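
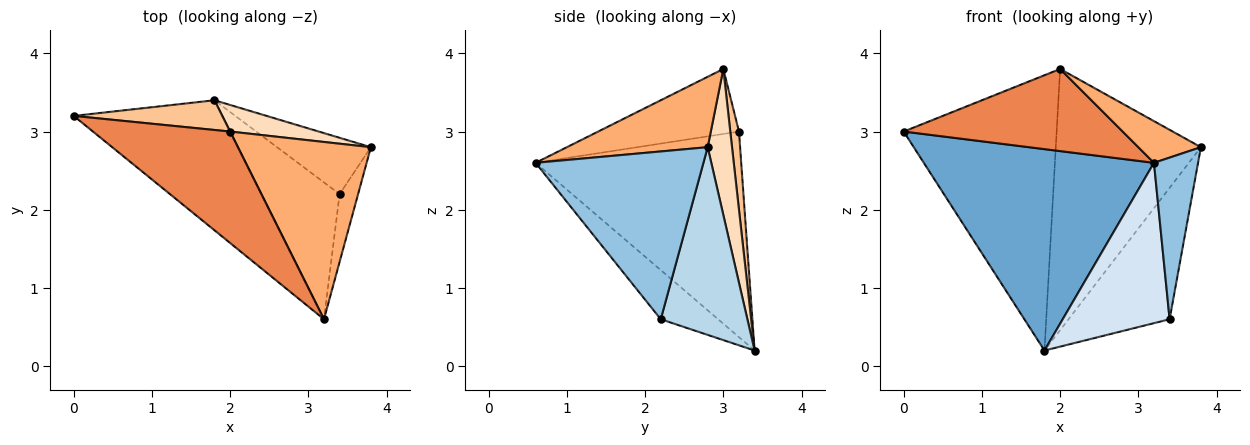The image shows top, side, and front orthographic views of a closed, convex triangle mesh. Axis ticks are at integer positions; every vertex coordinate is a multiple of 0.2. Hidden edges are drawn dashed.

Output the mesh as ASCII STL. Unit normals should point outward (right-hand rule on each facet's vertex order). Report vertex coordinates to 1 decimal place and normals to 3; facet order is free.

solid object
 facet normal -0.600 -0.672 -0.434
  outer loop
   vertex 1.8 3.4 0.2
   vertex 3.2 0.6 2.6
   vertex 0.0 3.2 3.0
  endloop
 endfacet
 facet normal 0.962 -0.253 -0.106
  outer loop
   vertex 3.4 2.2 0.6
   vertex 3.8 2.8 2.8
   vertex 3.2 0.6 2.6
  endloop
 endfacet
 facet normal 0.619 0.722 -0.309
  outer loop
   vertex 3.4 2.2 0.6
   vertex 1.8 3.4 0.2
   vertex 3.8 2.8 2.8
  endloop
 endfacet
 facet normal -0.378 -0.704 -0.601
  outer loop
   vertex 3.4 2.2 0.6
   vertex 3.2 0.6 2.6
   vertex 1.8 3.4 0.2
  endloop
 endfacet
 facet normal -0.356 -0.554 0.752
  outer loop
   vertex 2.0 3.0 3.8
   vertex 0.0 3.2 3.0
   vertex 3.2 0.6 2.6
  endloop
 endfacet
 facet normal 0.458 -0.204 0.865
  outer loop
   vertex 2.0 3.0 3.8
   vertex 3.2 0.6 2.6
   vertex 3.8 2.8 2.8
  endloop
 endfacet
 facet normal 0.056 0.993 0.107
  outer loop
   vertex 2.0 3.0 3.8
   vertex 1.8 3.4 0.2
   vertex 0.0 3.2 3.0
  endloop
 endfacet
 facet normal 0.165 0.981 0.100
  outer loop
   vertex 2.0 3.0 3.8
   vertex 3.8 2.8 2.8
   vertex 1.8 3.4 0.2
  endloop
 endfacet
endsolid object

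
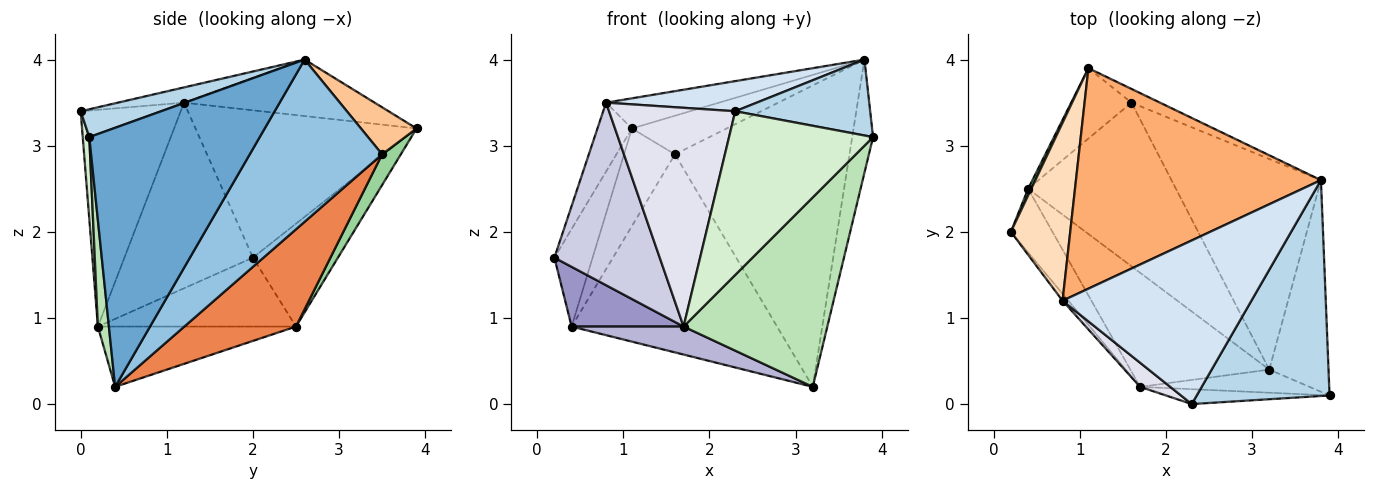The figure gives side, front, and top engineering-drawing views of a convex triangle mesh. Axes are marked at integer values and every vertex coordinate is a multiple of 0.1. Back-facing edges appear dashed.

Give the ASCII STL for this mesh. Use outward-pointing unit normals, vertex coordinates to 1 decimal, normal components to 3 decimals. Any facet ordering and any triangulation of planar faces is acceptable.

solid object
 facet normal 0.968 0.118 -0.221
  outer loop
   vertex 3.2 0.4 0.2
   vertex 3.8 2.6 4.0
   vertex 3.9 0.1 3.1
  endloop
 endfacet
 facet normal 0.528 0.696 -0.486
  outer loop
   vertex 1.6 3.5 2.9
   vertex 3.8 2.6 4.0
   vertex 3.2 0.4 0.2
  endloop
 endfacet
 facet normal 0.194 -0.325 0.925
  outer loop
   vertex 2.3 0.0 3.4
   vertex 3.9 0.1 3.1
   vertex 3.8 2.6 4.0
  endloop
 endfacet
 facet normal -0.079 -0.181 0.980
  outer loop
   vertex 2.3 0.0 3.4
   vertex 3.8 2.6 4.0
   vertex 0.8 1.2 3.5
  endloop
 endfacet
 facet normal 0.386 0.711 -0.587
  outer loop
   vertex 0.4 2.5 0.9
   vertex 1.6 3.5 2.9
   vertex 3.2 0.4 0.2
  endloop
 endfacet
 facet normal -0.223 0.132 0.966
  outer loop
   vertex 1.1 3.9 3.2
   vertex 0.8 1.2 3.5
   vertex 3.8 2.6 4.0
  endloop
 endfacet
 facet normal 0.484 0.825 -0.293
  outer loop
   vertex 1.1 3.9 3.2
   vertex 3.8 2.6 4.0
   vertex 1.6 3.5 2.9
  endloop
 endfacet
 facet normal -0.918 0.143 0.370
  outer loop
   vertex 1.1 3.9 3.2
   vertex 0.2 2.0 1.7
   vertex 0.8 1.2 3.5
  endloop
 endfacet
 facet normal -0.912 0.410 0.028
  outer loop
   vertex 1.1 3.9 3.2
   vertex 0.4 2.5 0.9
   vertex 0.2 2.0 1.7
  endloop
 endfacet
 facet normal 0.286 0.777 -0.560
  outer loop
   vertex 1.1 3.9 3.2
   vertex 1.6 3.5 2.9
   vertex 0.4 2.5 0.9
  endloop
 endfacet
 facet normal 0.076 -0.990 -0.121
  outer loop
   vertex 1.7 0.2 0.9
   vertex 3.2 0.4 0.2
   vertex 3.9 0.1 3.1
  endloop
 endfacet
 facet normal 0.045 -0.995 -0.090
  outer loop
   vertex 1.7 0.2 0.9
   vertex 3.9 0.1 3.1
   vertex 2.3 0.0 3.4
  endloop
 endfacet
 facet normal -0.771 -0.436 -0.465
  outer loop
   vertex 1.7 0.2 0.9
   vertex 0.2 2.0 1.7
   vertex 0.4 2.5 0.9
  endloop
 endfacet
 facet normal -0.388 -0.220 -0.895
  outer loop
   vertex 1.7 0.2 0.9
   vertex 0.4 2.5 0.9
   vertex 3.2 0.4 0.2
  endloop
 endfacet
 facet normal -0.773 -0.634 -0.024
  outer loop
   vertex 1.7 0.2 0.9
   vertex 0.8 1.2 3.5
   vertex 0.2 2.0 1.7
  endloop
 endfacet
 facet normal -0.619 -0.781 0.086
  outer loop
   vertex 1.7 0.2 0.9
   vertex 2.3 0.0 3.4
   vertex 0.8 1.2 3.5
  endloop
 endfacet
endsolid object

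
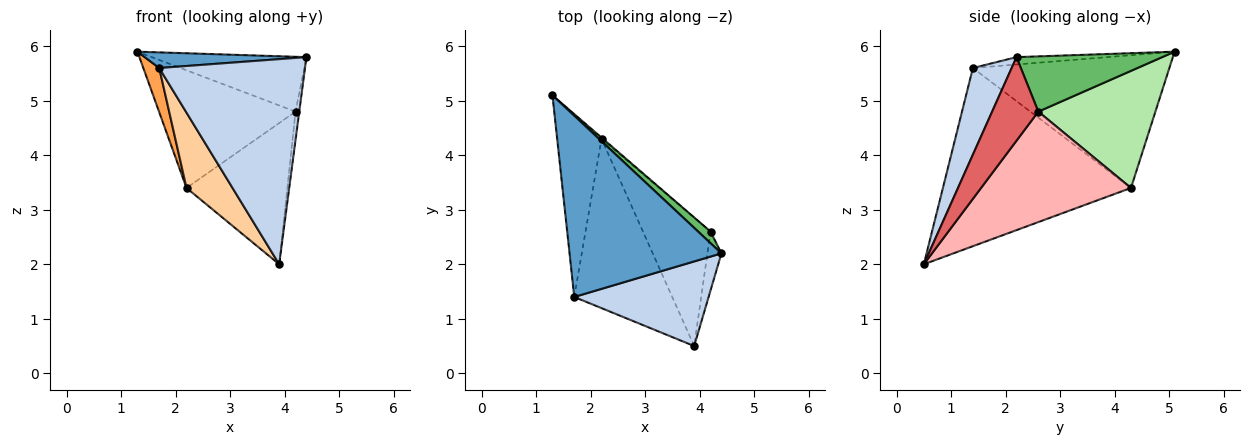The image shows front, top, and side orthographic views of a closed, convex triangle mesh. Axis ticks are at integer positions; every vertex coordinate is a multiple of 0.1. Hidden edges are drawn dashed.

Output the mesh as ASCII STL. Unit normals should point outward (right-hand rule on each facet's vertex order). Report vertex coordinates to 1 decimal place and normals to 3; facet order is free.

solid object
 facet normal -0.048 -0.086 0.995
  outer loop
   vertex 1.7 1.4 5.6
   vertex 4.4 2.2 5.8
   vertex 1.3 5.1 5.9
  endloop
 endfacet
 facet normal 0.239 -0.898 0.370
  outer loop
   vertex 1.7 1.4 5.6
   vertex 3.9 0.5 2.0
   vertex 4.4 2.2 5.8
  endloop
 endfacet
 facet normal -0.946 -0.077 -0.316
  outer loop
   vertex 1.7 1.4 5.6
   vertex 1.3 5.1 5.9
   vertex 2.2 4.3 3.4
  endloop
 endfacet
 facet normal -0.857 -0.210 -0.471
  outer loop
   vertex 1.7 1.4 5.6
   vertex 2.2 4.3 3.4
   vertex 3.9 0.5 2.0
  endloop
 endfacet
 facet normal 0.678 0.719 0.152
  outer loop
   vertex 4.2 2.6 4.8
   vertex 1.3 5.1 5.9
   vertex 4.4 2.2 5.8
  endloop
 endfacet
 facet normal 0.651 0.759 -0.008
  outer loop
   vertex 4.2 2.6 4.8
   vertex 2.2 4.3 3.4
   vertex 1.3 5.1 5.9
  endloop
 endfacet
 facet normal 0.983 0.079 -0.165
  outer loop
   vertex 4.2 2.6 4.8
   vertex 4.4 2.2 5.8
   vertex 3.9 0.5 2.0
  endloop
 endfacet
 facet normal 0.740 0.498 -0.453
  outer loop
   vertex 4.2 2.6 4.8
   vertex 3.9 0.5 2.0
   vertex 2.2 4.3 3.4
  endloop
 endfacet
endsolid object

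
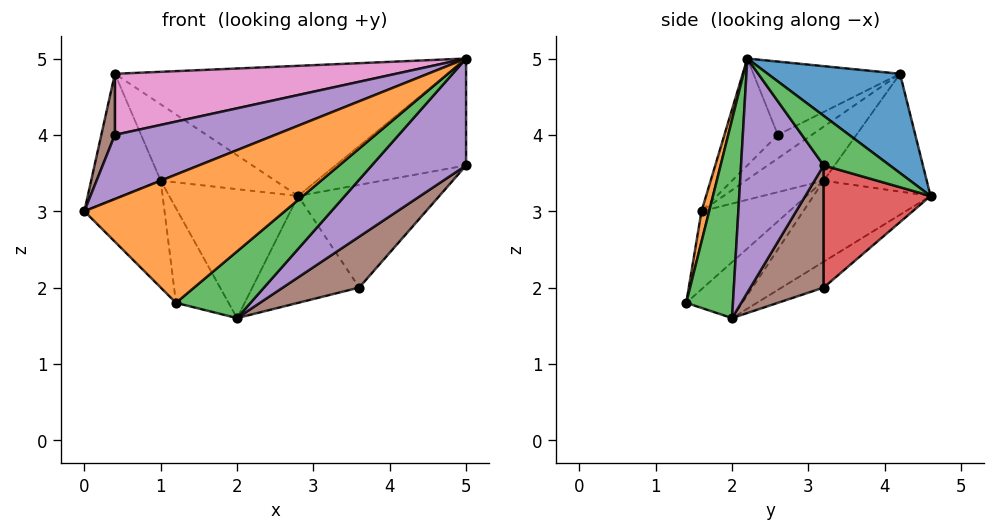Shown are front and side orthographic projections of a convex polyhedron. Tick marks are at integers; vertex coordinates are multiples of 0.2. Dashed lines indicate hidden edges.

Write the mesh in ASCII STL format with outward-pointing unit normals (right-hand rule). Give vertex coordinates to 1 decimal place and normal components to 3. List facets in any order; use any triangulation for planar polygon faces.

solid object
 facet normal 0.291 0.730 0.618
  outer loop
   vertex 0.4 4.2 4.8
   vertex 5.0 2.2 5.0
   vertex 2.8 4.6 3.2
  endloop
 endfacet
 facet normal 0.037 -0.979 0.200
  outer loop
   vertex 1.2 1.4 1.8
   vertex 5.0 2.2 5.0
   vertex 0.0 1.6 3.0
  endloop
 endfacet
 facet normal 0.490 -0.782 -0.386
  outer loop
   vertex 1.2 1.4 1.8
   vertex 2.0 2.0 1.6
   vertex 5.0 2.2 5.0
  endloop
 endfacet
 facet normal -0.220 0.559 -0.799
  outer loop
   vertex 3.6 3.2 2.0
   vertex 2.0 2.0 1.6
   vertex 2.8 4.6 3.2
  endloop
 endfacet
 facet normal -0.215 -0.646 0.732
  outer loop
   vertex 0.4 2.6 4.0
   vertex 0.0 1.6 3.0
   vertex 5.0 2.2 5.0
  endloop
 endfacet
 facet normal -0.745 -0.298 0.596
  outer loop
   vertex 0.4 2.6 4.0
   vertex 0.4 4.2 4.8
   vertex 0.0 1.6 3.0
  endloop
 endfacet
 facet normal -0.227 -0.436 0.871
  outer loop
   vertex 0.4 2.6 4.0
   vertex 5.0 2.2 5.0
   vertex 0.4 4.2 4.8
  endloop
 endfacet
 facet normal -0.584 0.521 -0.622
  outer loop
   vertex 1.0 3.2 3.4
   vertex 0.0 1.6 3.0
   vertex 0.4 4.2 4.8
  endloop
 endfacet
 facet normal -0.562 0.514 -0.648
  outer loop
   vertex 1.0 3.2 3.4
   vertex 1.2 1.4 1.8
   vertex 0.0 1.6 3.0
  endloop
 endfacet
 facet normal -0.552 0.519 -0.653
  outer loop
   vertex 1.0 3.2 3.4
   vertex 2.0 2.0 1.6
   vertex 1.2 1.4 1.8
  endloop
 endfacet
 facet normal -0.508 0.559 -0.655
  outer loop
   vertex 1.0 3.2 3.4
   vertex 2.8 4.6 3.2
   vertex 2.0 2.0 1.6
  endloop
 endfacet
 facet normal -0.518 0.575 -0.633
  outer loop
   vertex 1.0 3.2 3.4
   vertex 0.4 4.2 4.8
   vertex 2.8 4.6 3.2
  endloop
 endfacet
 facet normal 0.381 0.752 0.537
  outer loop
   vertex 5.0 3.2 3.6
   vertex 2.8 4.6 3.2
   vertex 5.0 2.2 5.0
  endloop
 endfacet
 facet normal 0.534 0.705 -0.467
  outer loop
   vertex 5.0 3.2 3.6
   vertex 3.6 3.2 2.0
   vertex 2.8 4.6 3.2
  endloop
 endfacet
 facet normal 0.581 -0.663 -0.473
  outer loop
   vertex 5.0 3.2 3.6
   vertex 5.0 2.2 5.0
   vertex 2.0 2.0 1.6
  endloop
 endfacet
 facet normal 0.592 -0.617 -0.518
  outer loop
   vertex 5.0 3.2 3.6
   vertex 2.0 2.0 1.6
   vertex 3.6 3.2 2.0
  endloop
 endfacet
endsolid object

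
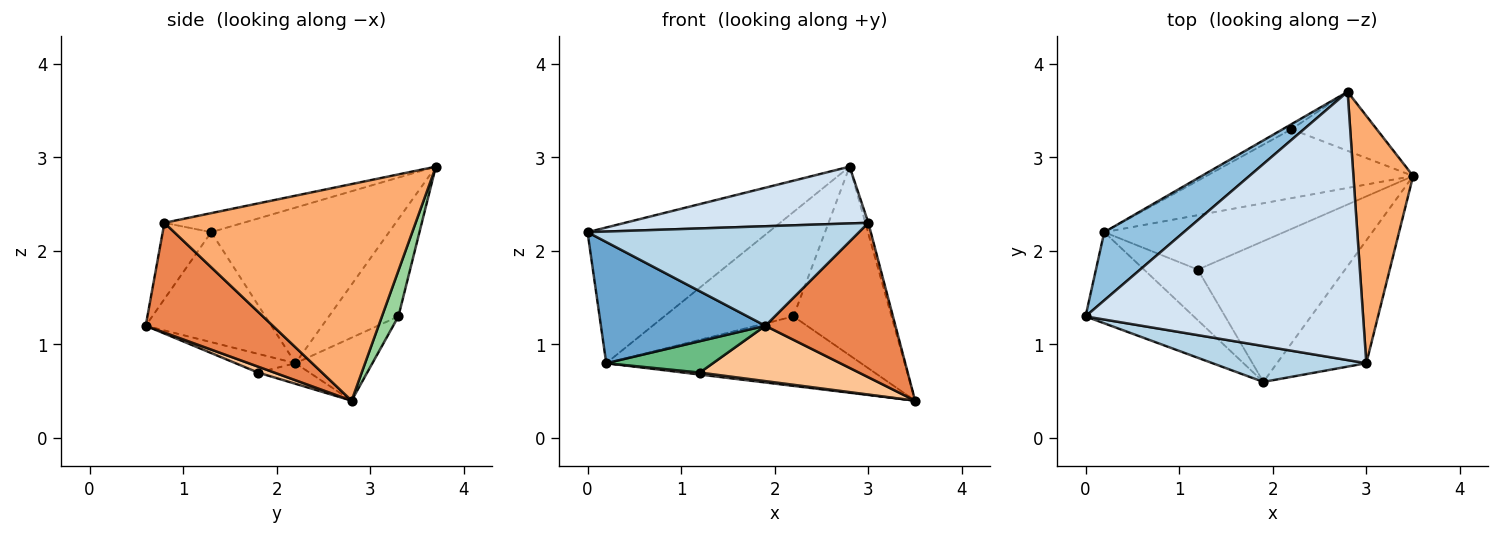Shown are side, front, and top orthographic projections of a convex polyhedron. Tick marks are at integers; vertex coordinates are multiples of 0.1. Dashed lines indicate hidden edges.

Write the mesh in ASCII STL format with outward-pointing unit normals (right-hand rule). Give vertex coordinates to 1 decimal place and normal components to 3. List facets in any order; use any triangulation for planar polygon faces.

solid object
 facet normal -0.521 -0.682 -0.513
  outer loop
   vertex 0.2 2.2 0.8
   vertex 1.9 0.6 1.2
   vertex 0.0 1.3 2.2
  endloop
 endfacet
 facet normal -0.660 0.671 0.337
  outer loop
   vertex 0.2 2.2 0.8
   vertex 0.0 1.3 2.2
   vertex 2.8 3.7 2.9
  endloop
 endfacet
 facet normal -0.166 -0.928 0.334
  outer loop
   vertex 3.0 0.8 2.3
   vertex 0.0 1.3 2.2
   vertex 1.9 0.6 1.2
  endloop
 endfacet
 facet normal -0.067 -0.207 0.976
  outer loop
   vertex 3.0 0.8 2.3
   vertex 2.8 3.7 2.9
   vertex 0.0 1.3 2.2
  endloop
 endfacet
 facet normal 0.608 -0.622 -0.494
  outer loop
   vertex 3.0 0.8 2.3
   vertex 1.9 0.6 1.2
   vertex 3.5 2.8 0.4
  endloop
 endfacet
 facet normal 0.964 0.011 0.266
  outer loop
   vertex 3.0 0.8 2.3
   vertex 3.5 2.8 0.4
   vertex 2.8 3.7 2.9
  endloop
 endfacet
 facet normal 0.038 -0.366 -0.930
  outer loop
   vertex 1.2 1.8 0.7
   vertex 3.5 2.8 0.4
   vertex 1.9 0.6 1.2
  endloop
 endfacet
 facet normal -0.114 -0.036 -0.993
  outer loop
   vertex 1.2 1.8 0.7
   vertex 0.2 2.2 0.8
   vertex 3.5 2.8 0.4
  endloop
 endfacet
 facet normal -0.284 -0.505 -0.815
  outer loop
   vertex 1.2 1.8 0.7
   vertex 1.9 0.6 1.2
   vertex 0.2 2.2 0.8
  endloop
 endfacet
 facet normal 0.158 0.942 -0.295
  outer loop
   vertex 2.2 3.3 1.3
   vertex 2.8 3.7 2.9
   vertex 3.5 2.8 0.4
  endloop
 endfacet
 facet normal -0.210 0.694 -0.689
  outer loop
   vertex 2.2 3.3 1.3
   vertex 3.5 2.8 0.4
   vertex 0.2 2.2 0.8
  endloop
 endfacet
 facet normal -0.473 0.880 -0.042
  outer loop
   vertex 2.2 3.3 1.3
   vertex 0.2 2.2 0.8
   vertex 2.8 3.7 2.9
  endloop
 endfacet
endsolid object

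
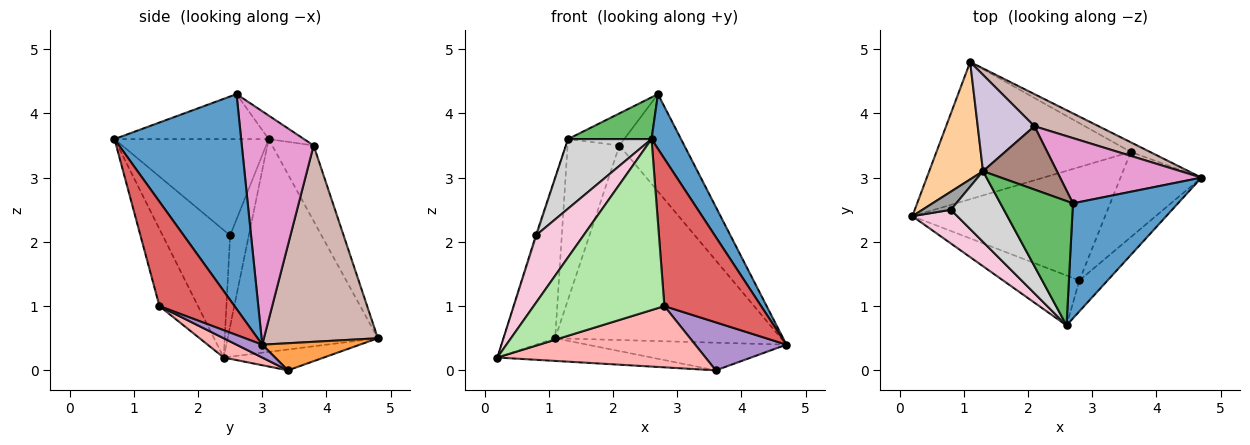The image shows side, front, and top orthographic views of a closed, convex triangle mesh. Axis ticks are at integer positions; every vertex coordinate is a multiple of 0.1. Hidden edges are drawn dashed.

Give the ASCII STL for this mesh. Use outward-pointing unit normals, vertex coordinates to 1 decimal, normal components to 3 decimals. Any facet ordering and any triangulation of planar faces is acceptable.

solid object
 facet normal 0.879 -0.205 0.430
  outer loop
   vertex 2.6 0.7 3.6
   vertex 4.7 3.0 0.4
   vertex 2.7 2.6 4.3
  endloop
 endfacet
 facet normal -0.105 0.162 -0.981
  outer loop
   vertex 3.6 3.4 0.0
   vertex 0.2 2.4 0.2
   vertex 1.1 4.8 0.5
  endloop
 endfacet
 facet normal 0.420 0.857 -0.299
  outer loop
   vertex 3.6 3.4 0.0
   vertex 1.1 4.8 0.5
   vertex 4.7 3.0 0.4
  endloop
 endfacet
 facet normal -0.920 0.316 0.233
  outer loop
   vertex 1.3 3.1 3.6
   vertex 1.1 4.8 0.5
   vertex 0.2 2.4 0.2
  endloop
 endfacet
 facet normal -0.507 -0.274 0.817
  outer loop
   vertex 1.3 3.1 3.6
   vertex 2.6 0.7 3.6
   vertex 2.7 2.6 4.3
  endloop
 endfacet
 facet normal -0.272 -0.924 -0.270
  outer loop
   vertex 2.8 1.4 1.0
   vertex 2.6 0.7 3.6
   vertex 0.2 2.4 0.2
  endloop
 endfacet
 facet normal 0.605 -0.779 -0.163
  outer loop
   vertex 2.8 1.4 1.0
   vertex 4.7 3.0 0.4
   vertex 2.6 0.7 3.6
  endloop
 endfacet
 facet normal 0.088 -0.473 -0.877
  outer loop
   vertex 2.8 1.4 1.0
   vertex 0.2 2.4 0.2
   vertex 3.6 3.4 0.0
  endloop
 endfacet
 facet normal 0.137 -0.486 -0.863
  outer loop
   vertex 2.8 1.4 1.0
   vertex 3.6 3.4 0.0
   vertex 4.7 3.0 0.4
  endloop
 endfacet
 facet normal -0.566 0.707 0.424
  outer loop
   vertex 2.1 3.8 3.5
   vertex 1.1 4.8 0.5
   vertex 1.3 3.1 3.6
  endloop
 endfacet
 facet normal -0.274 0.435 0.858
  outer loop
   vertex 2.1 3.8 3.5
   vertex 1.3 3.1 3.6
   vertex 2.7 2.6 4.3
  endloop
 endfacet
 facet normal 0.446 0.883 0.146
  outer loop
   vertex 2.1 3.8 3.5
   vertex 4.7 3.0 0.4
   vertex 1.1 4.8 0.5
  endloop
 endfacet
 facet normal 0.677 0.612 0.410
  outer loop
   vertex 2.1 3.8 3.5
   vertex 2.7 2.6 4.3
   vertex 4.7 3.0 0.4
  endloop
 endfacet
 facet normal -0.785 -0.554 0.277
  outer loop
   vertex 0.8 2.5 2.1
   vertex 0.2 2.4 0.2
   vertex 2.6 0.7 3.6
  endloop
 endfacet
 facet normal -0.953 0.048 0.298
  outer loop
   vertex 0.8 2.5 2.1
   vertex 1.3 3.1 3.6
   vertex 0.2 2.4 0.2
  endloop
 endfacet
 facet normal -0.792 -0.429 0.435
  outer loop
   vertex 0.8 2.5 2.1
   vertex 2.6 0.7 3.6
   vertex 1.3 3.1 3.6
  endloop
 endfacet
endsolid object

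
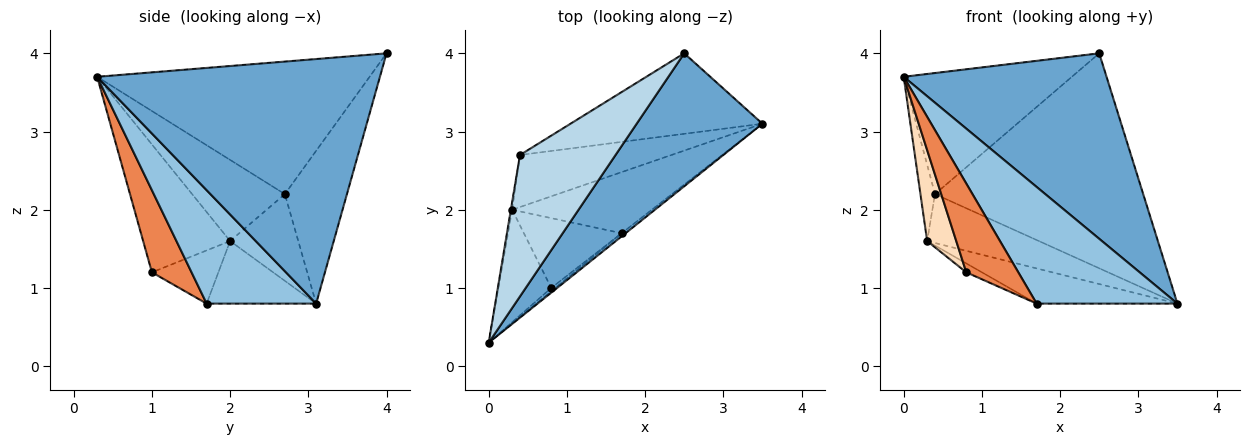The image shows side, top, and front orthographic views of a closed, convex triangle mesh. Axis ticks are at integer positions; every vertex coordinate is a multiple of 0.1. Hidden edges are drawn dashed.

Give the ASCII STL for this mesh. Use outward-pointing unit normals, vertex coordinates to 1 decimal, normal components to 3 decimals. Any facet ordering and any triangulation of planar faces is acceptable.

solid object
 facet normal 0.750 -0.538 0.386
  outer loop
   vertex 2.5 4.0 4.0
   vertex 0.0 0.3 3.7
   vertex 3.5 3.1 0.8
  endloop
 endfacet
 facet normal 0.614 -0.789 -0.021
  outer loop
   vertex 1.7 1.7 0.8
   vertex 3.5 3.1 0.8
   vertex 0.0 0.3 3.7
  endloop
 endfacet
 facet normal -0.725 0.448 0.523
  outer loop
   vertex 0.4 2.7 2.2
   vertex 0.0 0.3 3.7
   vertex 2.5 4.0 4.0
  endloop
 endfacet
 facet normal -0.269 0.902 -0.338
  outer loop
   vertex 0.4 2.7 2.2
   vertex 2.5 4.0 4.0
   vertex 3.5 3.1 0.8
  endloop
 endfacet
 facet normal 0.606 -0.795 -0.029
  outer loop
   vertex 0.8 1.0 1.2
   vertex 1.7 1.7 0.8
   vertex 0.0 0.3 3.7
  endloop
 endfacet
 facet normal -0.475 0.112 -0.873
  outer loop
   vertex 0.3 2.0 1.6
   vertex 1.7 1.7 0.8
   vertex 0.8 1.0 1.2
  endloop
 endfacet
 facet normal -0.988 0.155 -0.016
  outer loop
   vertex 0.3 2.0 1.6
   vertex 0.0 0.3 3.7
   vertex 0.4 2.7 2.2
  endloop
 endfacet
 facet normal -0.883 -0.295 -0.365
  outer loop
   vertex 0.3 2.0 1.6
   vertex 0.8 1.0 1.2
   vertex 0.0 0.3 3.7
  endloop
 endfacet
 facet normal -0.362 0.465 -0.808
  outer loop
   vertex 0.3 2.0 1.6
   vertex 3.5 3.1 0.8
   vertex 1.7 1.7 0.8
  endloop
 endfacet
 facet normal -0.385 0.632 -0.673
  outer loop
   vertex 0.3 2.0 1.6
   vertex 0.4 2.7 2.2
   vertex 3.5 3.1 0.8
  endloop
 endfacet
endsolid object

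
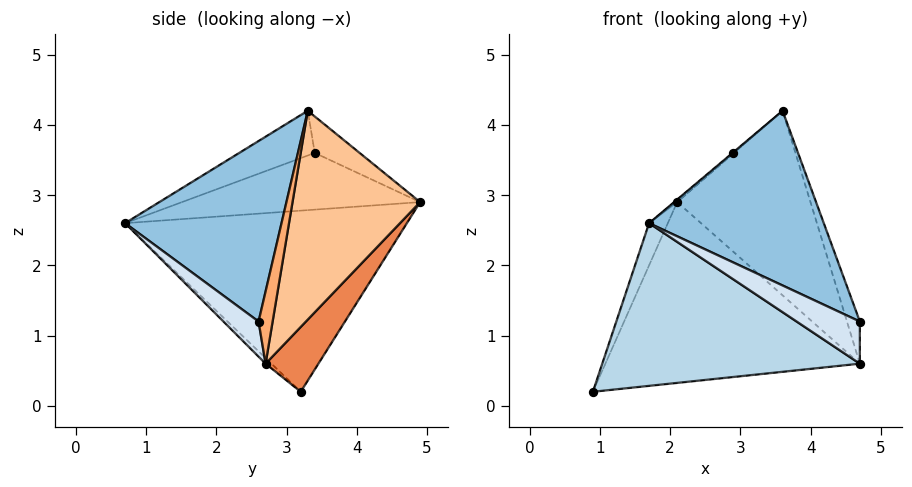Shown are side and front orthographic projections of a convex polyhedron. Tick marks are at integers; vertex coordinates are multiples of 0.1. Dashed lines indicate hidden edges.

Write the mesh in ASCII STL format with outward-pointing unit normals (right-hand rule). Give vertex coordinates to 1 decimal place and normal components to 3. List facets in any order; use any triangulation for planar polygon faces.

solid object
 facet normal -0.926 0.062 0.373
  outer loop
   vertex 2.1 4.9 2.9
   vertex 0.9 3.2 0.2
   vertex 1.7 0.7 2.6
  endloop
 endfacet
 facet normal 0.615 -0.687 0.386
  outer loop
   vertex 3.6 3.3 4.2
   vertex 1.7 0.7 2.6
   vertex 4.7 2.6 1.2
  endloop
 endfacet
 facet normal -0.016 -0.695 -0.719
  outer loop
   vertex 4.7 2.7 0.6
   vertex 1.7 0.7 2.6
   vertex 0.9 3.2 0.2
  endloop
 endfacet
 facet normal 0.481 -0.865 -0.144
  outer loop
   vertex 4.7 2.7 0.6
   vertex 4.7 2.6 1.2
   vertex 1.7 0.7 2.6
  endloop
 endfacet
 facet normal 0.166 0.800 -0.577
  outer loop
   vertex 4.7 2.7 0.6
   vertex 0.9 3.2 0.2
   vertex 2.1 4.9 2.9
  endloop
 endfacet
 facet normal 0.733 0.671 0.112
  outer loop
   vertex 4.7 2.7 0.6
   vertex 3.6 3.3 4.2
   vertex 4.7 2.6 1.2
  endloop
 endfacet
 facet normal 0.689 0.719 0.091
  outer loop
   vertex 4.7 2.7 0.6
   vertex 2.1 4.9 2.9
   vertex 3.6 3.3 4.2
  endloop
 endfacet
 facet normal -0.650 0.008 0.760
  outer loop
   vertex 2.9 3.4 3.6
   vertex 2.1 4.9 2.9
   vertex 1.7 0.7 2.6
  endloop
 endfacet
 facet normal -0.650 0.008 0.760
  outer loop
   vertex 2.9 3.4 3.6
   vertex 1.7 0.7 2.6
   vertex 3.6 3.3 4.2
  endloop
 endfacet
 facet normal -0.650 0.008 0.760
  outer loop
   vertex 2.9 3.4 3.6
   vertex 3.6 3.3 4.2
   vertex 2.1 4.9 2.9
  endloop
 endfacet
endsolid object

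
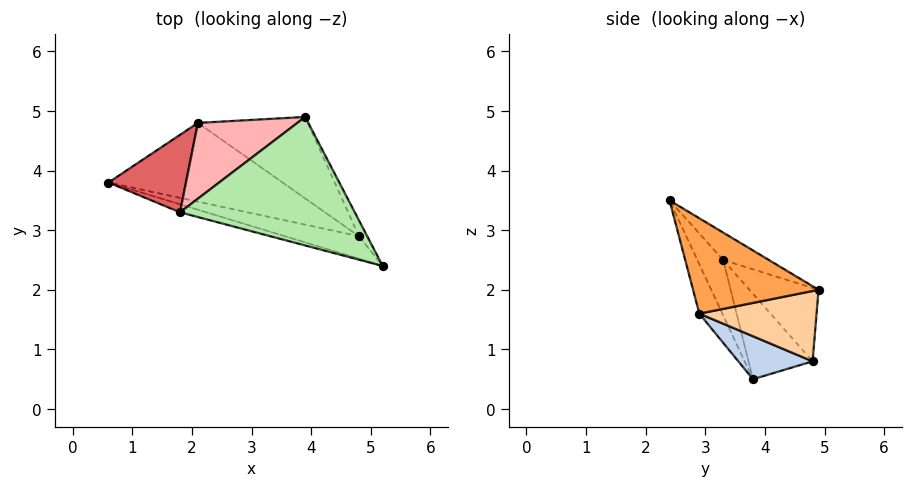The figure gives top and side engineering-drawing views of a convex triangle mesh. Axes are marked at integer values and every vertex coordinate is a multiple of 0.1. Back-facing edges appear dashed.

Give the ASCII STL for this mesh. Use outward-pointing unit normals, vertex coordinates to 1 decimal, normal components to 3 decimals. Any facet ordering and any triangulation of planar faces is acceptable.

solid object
 facet normal -0.148 -0.964 -0.222
  outer loop
   vertex 4.8 2.9 1.6
   vertex 5.2 2.4 3.5
   vertex 0.6 3.8 0.5
  endloop
 endfacet
 facet normal 0.239 -0.068 -0.969
  outer loop
   vertex 4.8 2.9 1.6
   vertex 0.6 3.8 0.5
   vertex 2.1 4.8 0.8
  endloop
 endfacet
 facet normal 0.903 0.422 -0.079
  outer loop
   vertex 4.8 2.9 1.6
   vertex 3.9 4.9 2.0
   vertex 5.2 2.4 3.5
  endloop
 endfacet
 facet normal 0.498 0.380 -0.779
  outer loop
   vertex 4.8 2.9 1.6
   vertex 2.1 4.8 0.8
   vertex 3.9 4.9 2.0
  endloop
 endfacet
 facet normal -0.225 -0.968 -0.107
  outer loop
   vertex 1.8 3.3 2.5
   vertex 0.6 3.8 0.5
   vertex 5.2 2.4 3.5
  endloop
 endfacet
 facet normal -0.138 0.456 0.879
  outer loop
   vertex 1.8 3.3 2.5
   vertex 5.2 2.4 3.5
   vertex 3.9 4.9 2.0
  endloop
 endfacet
 facet normal -0.548 0.673 0.497
  outer loop
   vertex 1.8 3.3 2.5
   vertex 2.1 4.8 0.8
   vertex 0.6 3.8 0.5
  endloop
 endfacet
 facet normal -0.413 0.718 0.560
  outer loop
   vertex 1.8 3.3 2.5
   vertex 3.9 4.9 2.0
   vertex 2.1 4.8 0.8
  endloop
 endfacet
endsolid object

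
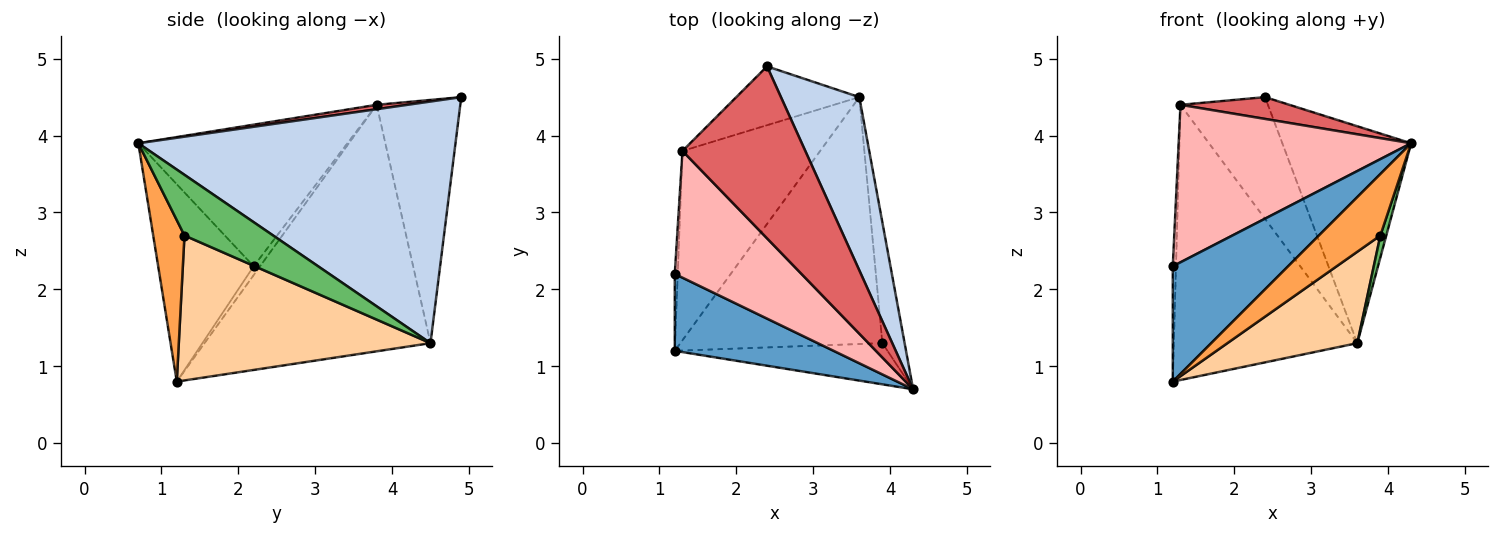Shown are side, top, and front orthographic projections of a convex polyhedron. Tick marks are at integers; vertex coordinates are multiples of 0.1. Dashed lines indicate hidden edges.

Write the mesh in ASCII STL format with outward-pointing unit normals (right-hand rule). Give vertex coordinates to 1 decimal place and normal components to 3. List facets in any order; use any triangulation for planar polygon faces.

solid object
 facet normal -0.567 -0.685 0.457
  outer loop
   vertex 1.2 2.2 2.3
   vertex 1.2 1.2 0.8
   vertex 4.3 0.7 3.9
  endloop
 endfacet
 facet normal 0.887 0.360 0.288
  outer loop
   vertex 3.6 4.5 1.3
   vertex 2.4 4.9 4.5
   vertex 4.3 0.7 3.9
  endloop
 endfacet
 facet normal 0.389 -0.766 -0.512
  outer loop
   vertex 3.9 1.3 2.7
   vertex 4.3 0.7 3.9
   vertex 1.2 1.2 0.8
  endloop
 endfacet
 facet normal 0.558 -0.288 -0.778
  outer loop
   vertex 3.9 1.3 2.7
   vertex 1.2 1.2 0.8
   vertex 3.6 4.5 1.3
  endloop
 endfacet
 facet normal 0.937 -0.062 -0.344
  outer loop
   vertex 3.9 1.3 2.7
   vertex 3.6 4.5 1.3
   vertex 4.3 0.7 3.9
  endloop
 endfacet
 facet normal -0.652 0.682 -0.330
  outer loop
   vertex 1.3 3.8 4.4
   vertex 2.4 4.9 4.5
   vertex 3.6 4.5 1.3
  endloop
 endfacet
 facet normal 0.035 -0.126 0.991
  outer loop
   vertex 1.3 3.8 4.4
   vertex 4.3 0.7 3.9
   vertex 2.4 4.9 4.5
  endloop
 endfacet
 facet normal -0.574 -0.638 0.513
  outer loop
   vertex 1.3 3.8 4.4
   vertex 1.2 2.2 2.3
   vertex 4.3 0.7 3.9
  endloop
 endfacet
 facet normal -0.857 0.429 -0.286
  outer loop
   vertex 1.3 3.8 4.4
   vertex 1.2 1.2 0.8
   vertex 1.2 2.2 2.3
  endloop
 endfacet
 facet normal -0.712 0.578 -0.398
  outer loop
   vertex 1.3 3.8 4.4
   vertex 3.6 4.5 1.3
   vertex 1.2 1.2 0.8
  endloop
 endfacet
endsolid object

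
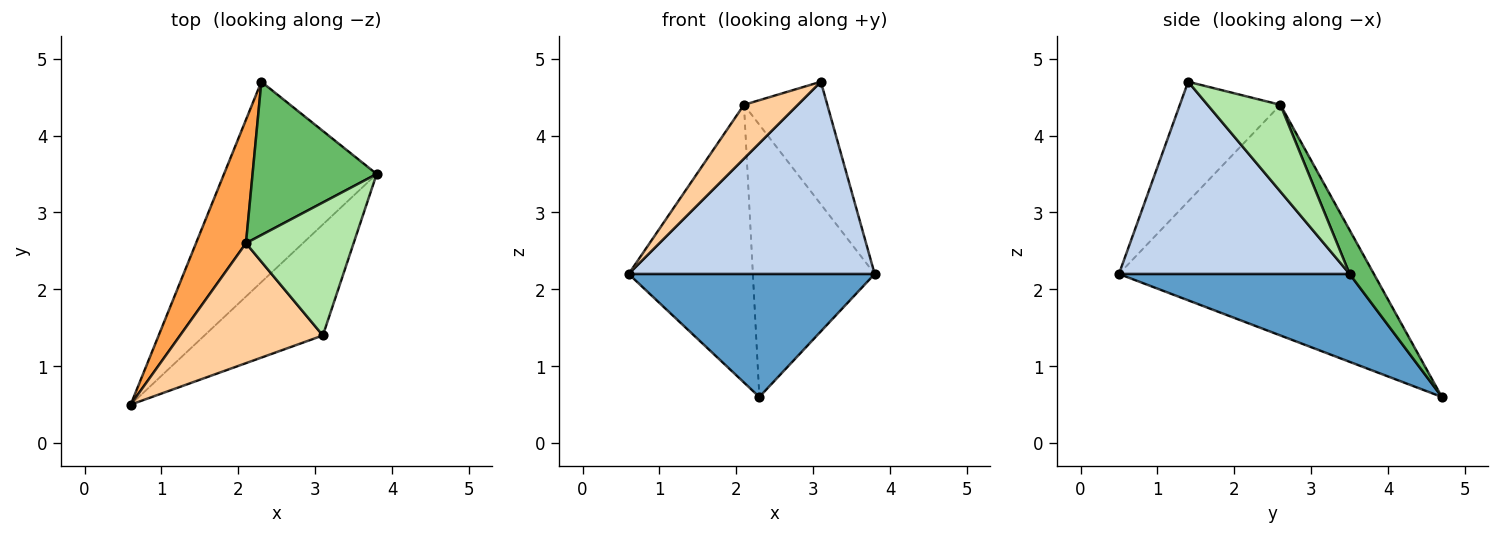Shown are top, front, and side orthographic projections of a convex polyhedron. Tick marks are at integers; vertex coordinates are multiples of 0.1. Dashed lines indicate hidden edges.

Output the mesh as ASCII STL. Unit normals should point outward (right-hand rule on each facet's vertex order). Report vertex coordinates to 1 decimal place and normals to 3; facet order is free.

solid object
 facet normal 0.440 -0.470 -0.765
  outer loop
   vertex 2.3 4.7 0.6
   vertex 3.8 3.5 2.2
   vertex 0.6 0.5 2.2
  endloop
 endfacet
 facet normal 0.630 -0.672 -0.388
  outer loop
   vertex 3.1 1.4 4.7
   vertex 0.6 0.5 2.2
   vertex 3.8 3.5 2.2
  endloop
 endfacet
 facet normal -0.882 0.430 0.191
  outer loop
   vertex 2.1 2.6 4.4
   vertex 2.3 4.7 0.6
   vertex 0.6 0.5 2.2
  endloop
 endfacet
 facet normal -0.608 -0.325 0.725
  outer loop
   vertex 2.1 2.6 4.4
   vertex 0.6 0.5 2.2
   vertex 3.1 1.4 4.7
  endloop
 endfacet
 facet normal 0.171 0.858 0.483
  outer loop
   vertex 2.1 2.6 4.4
   vertex 3.8 3.5 2.2
   vertex 2.3 4.7 0.6
  endloop
 endfacet
 facet normal 0.510 0.583 0.633
  outer loop
   vertex 2.1 2.6 4.4
   vertex 3.1 1.4 4.7
   vertex 3.8 3.5 2.2
  endloop
 endfacet
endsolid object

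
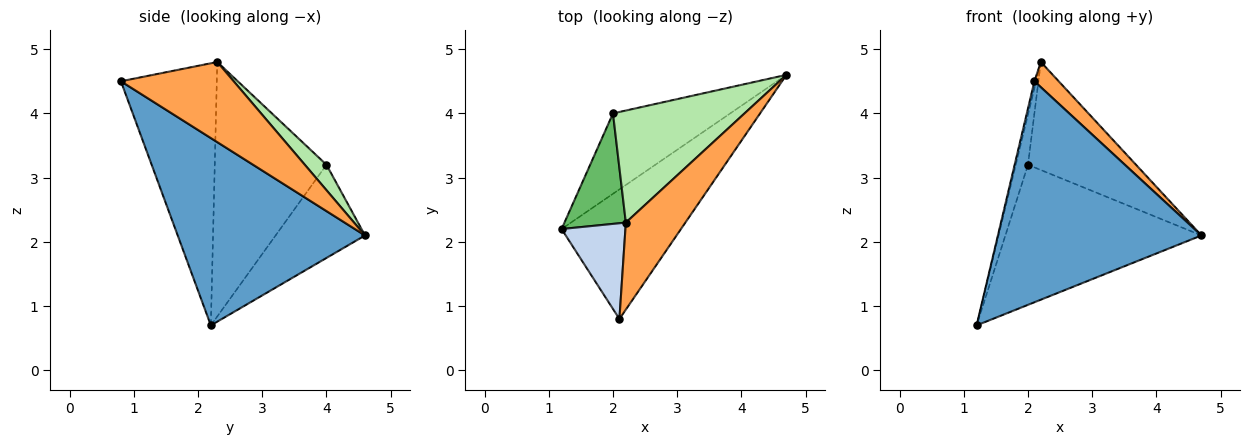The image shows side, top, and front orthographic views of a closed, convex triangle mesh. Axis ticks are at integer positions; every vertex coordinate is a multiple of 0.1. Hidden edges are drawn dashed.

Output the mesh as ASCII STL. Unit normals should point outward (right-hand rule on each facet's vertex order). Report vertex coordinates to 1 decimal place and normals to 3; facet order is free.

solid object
 facet normal 0.622 -0.676 -0.396
  outer loop
   vertex 2.1 0.8 4.5
   vertex 1.2 2.2 0.7
   vertex 4.7 4.6 2.1
  endloop
 endfacet
 facet normal -0.971 0.017 0.237
  outer loop
   vertex 2.2 2.3 4.8
   vertex 1.2 2.2 0.7
   vertex 2.1 0.8 4.5
  endloop
 endfacet
 facet normal 0.791 -0.170 0.587
  outer loop
   vertex 2.2 2.3 4.8
   vertex 2.1 0.8 4.5
   vertex 4.7 4.6 2.1
  endloop
 endfacet
 facet normal -0.368 0.806 -0.463
  outer loop
   vertex 2.0 4.0 3.2
   vertex 4.7 4.6 2.1
   vertex 1.2 2.2 0.7
  endloop
 endfacet
 facet normal -0.967 0.106 0.233
  outer loop
   vertex 2.0 4.0 3.2
   vertex 1.2 2.2 0.7
   vertex 2.2 2.3 4.8
  endloop
 endfacet
 facet normal 0.138 0.687 0.713
  outer loop
   vertex 2.0 4.0 3.2
   vertex 2.2 2.3 4.8
   vertex 4.7 4.6 2.1
  endloop
 endfacet
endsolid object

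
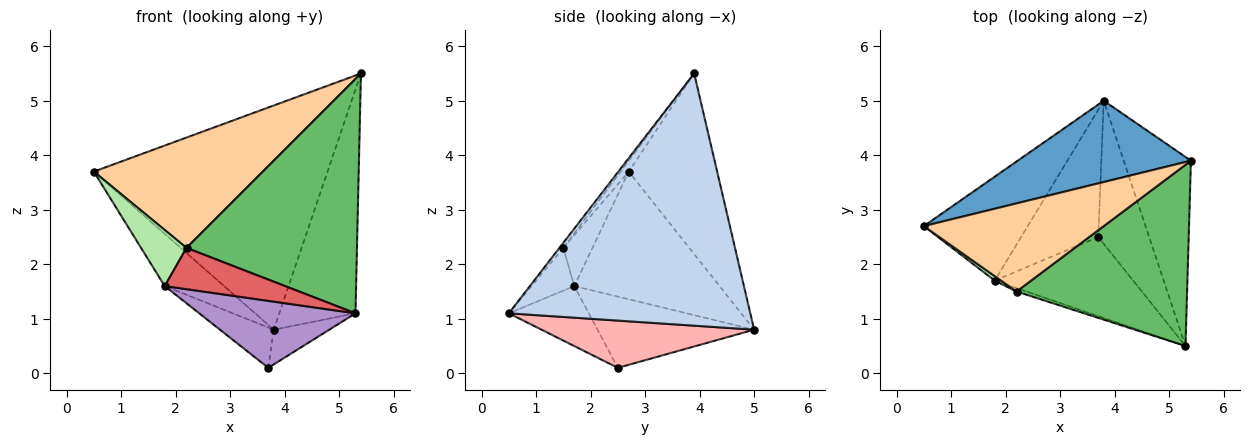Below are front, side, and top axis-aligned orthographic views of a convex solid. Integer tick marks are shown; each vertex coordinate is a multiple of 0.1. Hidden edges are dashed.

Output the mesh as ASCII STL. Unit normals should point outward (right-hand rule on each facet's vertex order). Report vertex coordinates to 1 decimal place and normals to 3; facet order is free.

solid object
 facet normal -0.335 0.886 0.321
  outer loop
   vertex 3.8 5.0 0.8
   vertex 0.5 2.7 3.7
   vertex 5.4 3.9 5.5
  endloop
 endfacet
 facet normal 0.924 0.292 -0.246
  outer loop
   vertex 3.8 5.0 0.8
   vertex 5.4 3.9 5.5
   vertex 5.3 0.5 1.1
  endloop
 endfacet
 facet normal -0.739 0.302 -0.602
  outer loop
   vertex 1.8 1.7 1.6
   vertex 0.5 2.7 3.7
   vertex 3.8 5.0 0.8
  endloop
 endfacet
 facet normal -0.038 -0.781 0.623
  outer loop
   vertex 2.2 1.5 2.3
   vertex 5.4 3.9 5.5
   vertex 0.5 2.7 3.7
  endloop
 endfacet
 facet normal -0.018 -0.791 0.612
  outer loop
   vertex 2.2 1.5 2.3
   vertex 5.3 0.5 1.1
   vertex 5.4 3.9 5.5
  endloop
 endfacet
 facet normal -0.538 -0.840 0.067
  outer loop
   vertex 2.2 1.5 2.3
   vertex 0.5 2.7 3.7
   vertex 1.8 1.7 1.6
  endloop
 endfacet
 facet normal -0.333 -0.940 -0.078
  outer loop
   vertex 2.2 1.5 2.3
   vertex 1.8 1.7 1.6
   vertex 5.3 0.5 1.1
  endloop
 endfacet
 facet normal 0.670 0.175 -0.721
  outer loop
   vertex 3.7 2.5 0.1
   vertex 3.8 5.0 0.8
   vertex 5.3 0.5 1.1
  endloop
 endfacet
 facet normal -0.314 -0.613 -0.725
  outer loop
   vertex 3.7 2.5 0.1
   vertex 5.3 0.5 1.1
   vertex 1.8 1.7 1.6
  endloop
 endfacet
 facet normal -0.661 0.227 -0.716
  outer loop
   vertex 3.7 2.5 0.1
   vertex 1.8 1.7 1.6
   vertex 3.8 5.0 0.8
  endloop
 endfacet
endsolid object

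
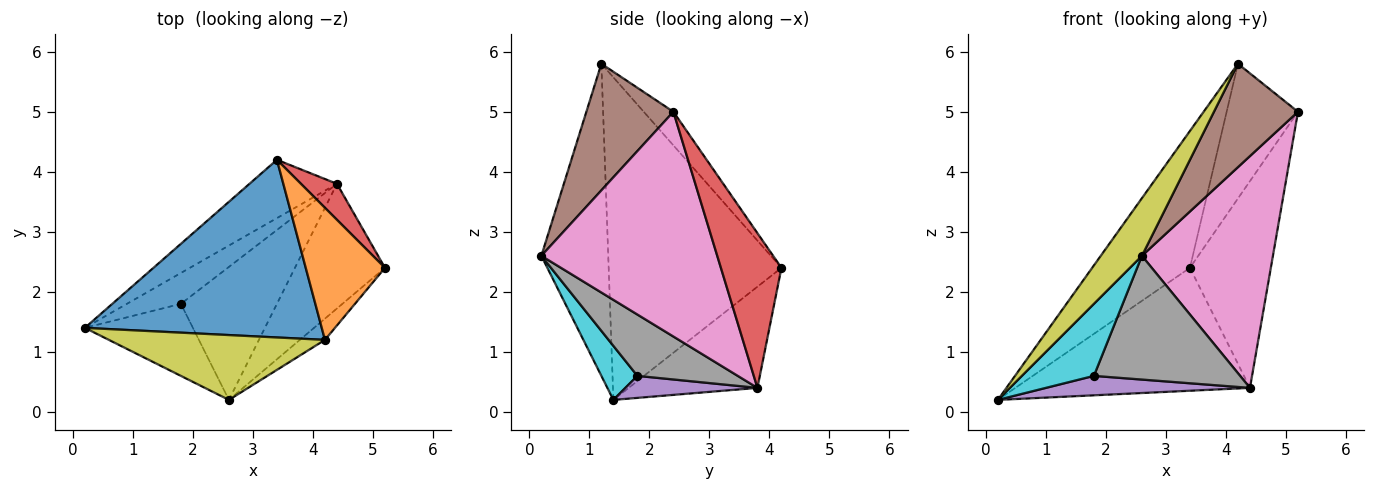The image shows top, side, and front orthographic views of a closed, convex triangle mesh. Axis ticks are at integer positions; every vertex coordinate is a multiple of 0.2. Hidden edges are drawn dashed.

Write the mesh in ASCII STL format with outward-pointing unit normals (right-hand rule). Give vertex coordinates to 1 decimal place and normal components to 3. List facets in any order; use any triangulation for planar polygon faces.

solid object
 facet normal -0.733 0.415 0.539
  outer loop
   vertex 4.2 1.2 5.8
   vertex 3.4 4.2 2.4
   vertex 0.2 1.4 0.2
  endloop
 endfacet
 facet normal -0.285 0.685 0.671
  outer loop
   vertex 4.2 1.2 5.8
   vertex 5.2 2.4 5.0
   vertex 3.4 4.2 2.4
  endloop
 endfacet
 facet normal -0.444 0.809 -0.384
  outer loop
   vertex 4.4 3.8 0.4
   vertex 0.2 1.4 0.2
   vertex 3.4 4.2 2.4
  endloop
 endfacet
 facet normal 0.593 0.793 0.138
  outer loop
   vertex 4.4 3.8 0.4
   vertex 3.4 4.2 2.4
   vertex 5.2 2.4 5.0
  endloop
 endfacet
 facet normal 0.326 -0.504 -0.800
  outer loop
   vertex 1.8 1.8 0.6
   vertex 0.2 1.4 0.2
   vertex 4.4 3.8 0.4
  endloop
 endfacet
 facet normal 0.712 -0.688 -0.141
  outer loop
   vertex 2.6 0.2 2.6
   vertex 5.2 2.4 5.0
   vertex 4.2 1.2 5.8
  endloop
 endfacet
 facet normal 0.764 -0.569 -0.306
  outer loop
   vertex 2.6 0.2 2.6
   vertex 4.4 3.8 0.4
   vertex 5.2 2.4 5.0
  endloop
 endfacet
 facet normal 0.424 -0.617 -0.663
  outer loop
   vertex 2.6 0.2 2.6
   vertex 1.8 1.8 0.6
   vertex 4.4 3.8 0.4
  endloop
 endfacet
 facet normal -0.734 -0.451 0.508
  outer loop
   vertex 2.6 0.2 2.6
   vertex 4.2 1.2 5.8
   vertex 0.2 1.4 0.2
  endloop
 endfacet
 facet normal 0.333 -0.667 -0.667
  outer loop
   vertex 2.6 0.2 2.6
   vertex 0.2 1.4 0.2
   vertex 1.8 1.8 0.6
  endloop
 endfacet
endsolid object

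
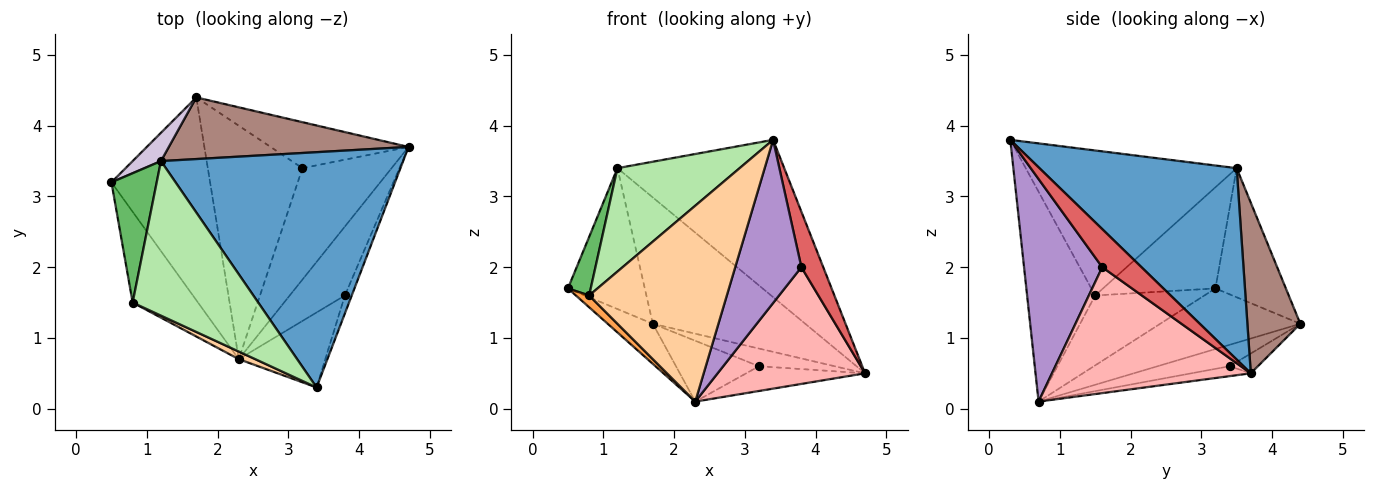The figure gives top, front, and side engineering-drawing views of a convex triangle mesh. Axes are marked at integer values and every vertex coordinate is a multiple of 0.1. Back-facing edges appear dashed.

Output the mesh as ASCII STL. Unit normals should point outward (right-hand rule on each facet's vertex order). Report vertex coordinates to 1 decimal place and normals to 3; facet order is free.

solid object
 facet normal 0.549 0.464 0.695
  outer loop
   vertex 1.2 3.5 3.4
   vertex 3.4 0.3 3.8
   vertex 4.7 3.7 0.5
  endloop
 endfacet
 facet normal -0.108 0.216 -0.970
  outer loop
   vertex 3.2 3.4 0.6
   vertex 4.7 3.7 0.5
   vertex 2.3 0.7 0.1
  endloop
 endfacet
 facet normal -0.728 -0.088 -0.680
  outer loop
   vertex 0.8 1.5 1.6
   vertex 0.5 3.2 1.7
   vertex 2.3 0.7 0.1
  endloop
 endfacet
 facet normal -0.443 -0.896 0.035
  outer loop
   vertex 0.8 1.5 1.6
   vertex 2.3 0.7 0.1
   vertex 3.4 0.3 3.8
  endloop
 endfacet
 facet normal -0.898 -0.182 0.402
  outer loop
   vertex 0.8 1.5 1.6
   vertex 1.2 3.5 3.4
   vertex 0.5 3.2 1.7
  endloop
 endfacet
 facet normal -0.693 -0.401 0.600
  outer loop
   vertex 0.8 1.5 1.6
   vertex 3.4 0.3 3.8
   vertex 1.2 3.5 3.4
  endloop
 endfacet
 facet normal 0.863 -0.481 -0.156
  outer loop
   vertex 3.8 1.6 2.0
   vertex 4.7 3.7 0.5
   vertex 3.4 0.3 3.8
  endloop
 endfacet
 facet normal 0.758 -0.562 -0.332
  outer loop
   vertex 3.8 1.6 2.0
   vertex 2.3 0.7 0.1
   vertex 4.7 3.7 0.5
  endloop
 endfacet
 facet normal 0.732 -0.619 -0.285
  outer loop
   vertex 3.8 1.6 2.0
   vertex 3.4 0.3 3.8
   vertex 2.3 0.7 0.1
  endloop
 endfacet
 facet normal -0.668 0.729 0.146
  outer loop
   vertex 1.7 4.4 1.2
   vertex 0.5 3.2 1.7
   vertex 1.2 3.5 3.4
  endloop
 endfacet
 facet normal 0.298 0.858 0.419
  outer loop
   vertex 1.7 4.4 1.2
   vertex 1.2 3.5 3.4
   vertex 4.7 3.7 0.5
  endloop
 endfacet
 facet normal -0.133 0.356 -0.925
  outer loop
   vertex 1.7 4.4 1.2
   vertex 4.7 3.7 0.5
   vertex 3.2 3.4 0.6
  endloop
 endfacet
 facet normal -0.516 0.166 -0.840
  outer loop
   vertex 1.7 4.4 1.2
   vertex 2.3 0.7 0.1
   vertex 0.5 3.2 1.7
  endloop
 endfacet
 facet normal -0.214 0.246 -0.945
  outer loop
   vertex 1.7 4.4 1.2
   vertex 3.2 3.4 0.6
   vertex 2.3 0.7 0.1
  endloop
 endfacet
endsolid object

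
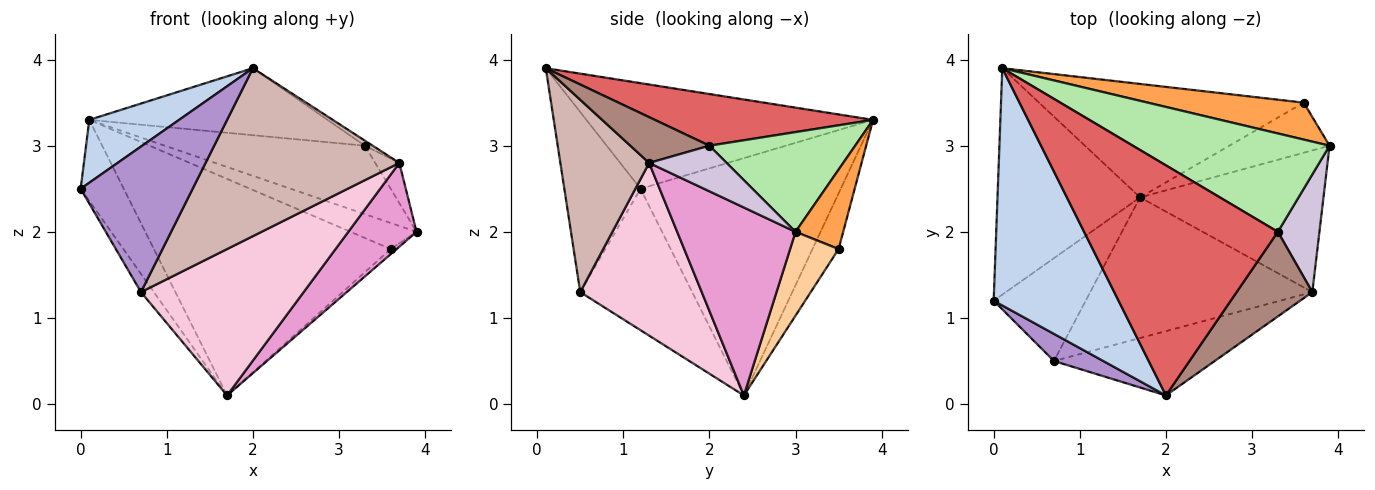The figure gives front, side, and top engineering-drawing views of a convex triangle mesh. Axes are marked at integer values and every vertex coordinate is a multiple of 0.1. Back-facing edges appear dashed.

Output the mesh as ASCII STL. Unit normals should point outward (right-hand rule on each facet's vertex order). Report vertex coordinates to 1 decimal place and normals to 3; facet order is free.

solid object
 facet normal -0.843 0.181 -0.506
  outer loop
   vertex 1.7 2.4 0.1
   vertex 0.0 1.2 2.5
   vertex 0.1 3.9 3.3
  endloop
 endfacet
 facet normal -0.633 -0.198 0.748
  outer loop
   vertex 2.0 0.1 3.9
   vertex 0.1 3.9 3.3
   vertex 0.0 1.2 2.5
  endloop
 endfacet
 facet normal 0.384 0.532 0.754
  outer loop
   vertex 3.6 3.5 1.8
   vertex 0.1 3.9 3.3
   vertex 3.9 3.0 2.0
  endloop
 endfacet
 facet normal 0.639 0.078 -0.765
  outer loop
   vertex 3.6 3.5 1.8
   vertex 3.9 3.0 2.0
   vertex 1.7 2.4 0.1
  endloop
 endfacet
 facet normal -0.097 0.882 -0.462
  outer loop
   vertex 3.6 3.5 1.8
   vertex 1.7 2.4 0.1
   vertex 0.1 3.9 3.3
  endloop
 endfacet
 facet normal 0.384 0.527 0.758
  outer loop
   vertex 3.3 2.0 3.0
   vertex 3.9 3.0 2.0
   vertex 0.1 3.9 3.3
  endloop
 endfacet
 facet normal 0.248 0.271 0.930
  outer loop
   vertex 3.3 2.0 3.0
   vertex 0.1 3.9 3.3
   vertex 2.0 0.1 3.9
  endloop
 endfacet
 facet normal -0.834 0.096 -0.543
  outer loop
   vertex 0.7 0.5 1.3
   vertex 0.0 1.2 2.5
   vertex 1.7 2.4 0.1
  endloop
 endfacet
 facet normal -0.556 -0.817 0.152
  outer loop
   vertex 0.7 0.5 1.3
   vertex 2.0 0.1 3.9
   vertex 0.0 1.2 2.5
  endloop
 endfacet
 facet normal 0.720 0.224 0.656
  outer loop
   vertex 3.7 1.3 2.8
   vertex 3.9 3.0 2.0
   vertex 3.3 2.0 3.0
  endloop
 endfacet
 facet normal 0.517 0.051 0.855
  outer loop
   vertex 3.7 1.3 2.8
   vertex 3.3 2.0 3.0
   vertex 2.0 0.1 3.9
  endloop
 endfacet
 facet normal 0.393 -0.859 -0.329
  outer loop
   vertex 3.7 1.3 2.8
   vertex 2.0 0.1 3.9
   vertex 0.7 0.5 1.3
  endloop
 endfacet
 facet normal 0.662 -0.382 -0.646
  outer loop
   vertex 3.7 1.3 2.8
   vertex 1.7 2.4 0.1
   vertex 3.9 3.0 2.0
  endloop
 endfacet
 facet normal 0.474 -0.635 -0.610
  outer loop
   vertex 3.7 1.3 2.8
   vertex 0.7 0.5 1.3
   vertex 1.7 2.4 0.1
  endloop
 endfacet
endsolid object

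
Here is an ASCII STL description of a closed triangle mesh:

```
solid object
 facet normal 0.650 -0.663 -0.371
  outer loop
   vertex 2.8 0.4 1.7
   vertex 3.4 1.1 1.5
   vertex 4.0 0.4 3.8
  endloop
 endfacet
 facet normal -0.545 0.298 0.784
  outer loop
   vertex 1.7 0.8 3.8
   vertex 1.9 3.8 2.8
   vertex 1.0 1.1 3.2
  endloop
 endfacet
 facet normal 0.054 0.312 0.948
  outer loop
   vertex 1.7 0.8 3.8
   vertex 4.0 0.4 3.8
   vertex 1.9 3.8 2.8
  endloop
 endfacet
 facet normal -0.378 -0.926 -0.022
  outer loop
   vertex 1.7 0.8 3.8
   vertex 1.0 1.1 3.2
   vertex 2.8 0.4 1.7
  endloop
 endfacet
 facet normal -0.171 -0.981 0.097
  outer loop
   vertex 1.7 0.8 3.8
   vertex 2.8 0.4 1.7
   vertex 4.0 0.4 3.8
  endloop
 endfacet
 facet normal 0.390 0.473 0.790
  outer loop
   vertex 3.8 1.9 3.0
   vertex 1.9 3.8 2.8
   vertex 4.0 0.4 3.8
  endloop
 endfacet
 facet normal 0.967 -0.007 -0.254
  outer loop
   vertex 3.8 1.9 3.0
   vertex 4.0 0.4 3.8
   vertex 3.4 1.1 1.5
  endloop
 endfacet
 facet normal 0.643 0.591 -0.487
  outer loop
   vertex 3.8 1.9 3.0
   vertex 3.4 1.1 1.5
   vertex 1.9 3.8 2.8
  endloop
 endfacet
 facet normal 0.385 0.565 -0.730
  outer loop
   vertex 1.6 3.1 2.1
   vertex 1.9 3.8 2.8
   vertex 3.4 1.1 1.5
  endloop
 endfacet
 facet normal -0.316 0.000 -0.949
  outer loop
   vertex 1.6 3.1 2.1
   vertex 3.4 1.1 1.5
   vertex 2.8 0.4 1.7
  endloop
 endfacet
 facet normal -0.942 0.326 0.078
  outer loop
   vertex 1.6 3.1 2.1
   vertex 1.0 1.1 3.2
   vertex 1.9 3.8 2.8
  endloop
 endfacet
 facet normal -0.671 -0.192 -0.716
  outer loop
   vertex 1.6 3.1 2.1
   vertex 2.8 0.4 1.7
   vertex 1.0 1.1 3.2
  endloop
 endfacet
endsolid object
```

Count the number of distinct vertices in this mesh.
8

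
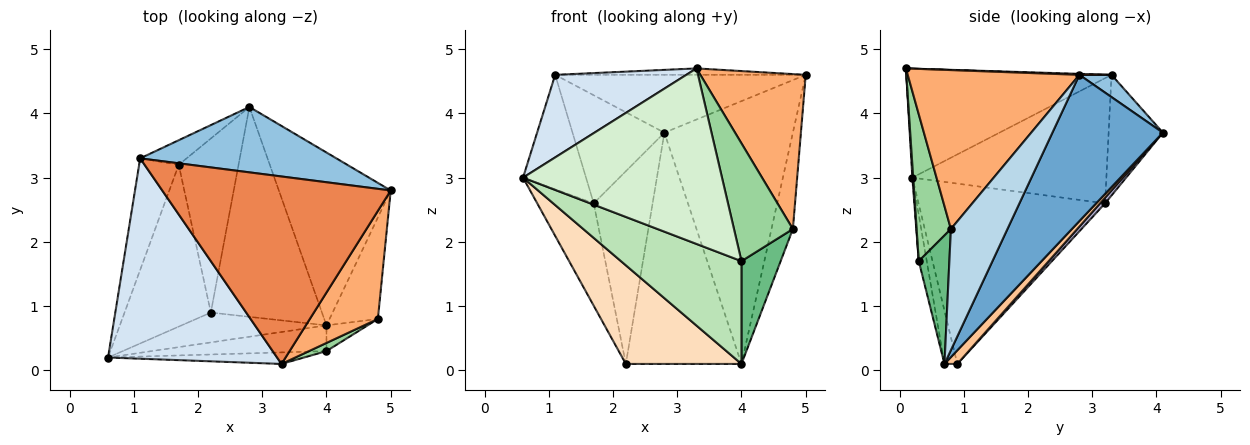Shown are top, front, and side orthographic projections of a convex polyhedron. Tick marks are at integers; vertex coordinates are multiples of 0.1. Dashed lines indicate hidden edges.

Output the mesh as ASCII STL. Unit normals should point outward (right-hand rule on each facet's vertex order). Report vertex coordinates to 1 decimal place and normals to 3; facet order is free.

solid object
 facet normal 0.584 0.678 -0.446
  outer loop
   vertex 4.0 0.7 0.1
   vertex 2.8 4.1 3.7
   vertex 5.0 2.8 4.6
  endloop
 endfacet
 facet normal 0.085 0.660 0.746
  outer loop
   vertex 1.1 3.3 4.6
   vertex 5.0 2.8 4.6
   vertex 2.8 4.1 3.7
  endloop
 endfacet
 facet normal 0.876 0.332 -0.350
  outer loop
   vertex 4.8 0.8 2.2
   vertex 4.0 0.7 0.1
   vertex 5.0 2.8 4.6
  endloop
 endfacet
 facet normal -0.512 -0.327 0.794
  outer loop
   vertex 3.3 0.1 4.7
   vertex 1.1 3.3 4.6
   vertex 0.6 0.2 3.0
  endloop
 endfacet
 facet normal 0.004 0.034 0.999
  outer loop
   vertex 3.3 0.1 4.7
   vertex 5.0 2.8 4.6
   vertex 1.1 3.3 4.6
  endloop
 endfacet
 facet normal 0.801 -0.491 0.343
  outer loop
   vertex 3.3 0.1 4.7
   vertex 4.8 0.8 2.2
   vertex 5.0 2.8 4.6
  endloop
 endfacet
 facet normal 0.082 0.738 -0.670
  outer loop
   vertex 2.2 0.9 0.1
   vertex 2.8 4.1 3.7
   vertex 4.0 0.7 0.1
  endloop
 endfacet
 facet normal -0.106 -0.952 -0.288
  outer loop
   vertex 2.2 0.9 0.1
   vertex 4.0 0.7 0.1
   vertex 0.6 0.2 3.0
  endloop
 endfacet
 facet normal 0.604 -0.773 -0.193
  outer loop
   vertex 4.0 0.3 1.7
   vertex 4.0 0.7 0.1
   vertex 4.8 0.8 2.2
  endloop
 endfacet
 facet normal 0.502 -0.863 0.060
  outer loop
   vertex 4.0 0.3 1.7
   vertex 4.8 0.8 2.2
   vertex 3.3 0.1 4.7
  endloop
 endfacet
 facet normal -0.064 -0.968 -0.242
  outer loop
   vertex 4.0 0.3 1.7
   vertex 0.6 0.2 3.0
   vertex 4.0 0.7 0.1
  endloop
 endfacet
 facet normal 0.004 -0.998 -0.066
  outer loop
   vertex 4.0 0.3 1.7
   vertex 3.3 0.1 4.7
   vertex 0.6 0.2 3.0
  endloop
 endfacet
 facet normal -0.499 0.845 -0.192
  outer loop
   vertex 1.7 3.2 2.6
   vertex 1.1 3.3 4.6
   vertex 2.8 4.1 3.7
  endloop
 endfacet
 facet normal 0.063 0.741 -0.669
  outer loop
   vertex 1.7 3.2 2.6
   vertex 2.8 4.1 3.7
   vertex 2.2 0.9 0.1
  endloop
 endfacet
 facet normal -0.911 0.296 -0.288
  outer loop
   vertex 1.7 3.2 2.6
   vertex 0.6 0.2 3.0
   vertex 1.1 3.3 4.6
  endloop
 endfacet
 facet normal -0.870 0.264 -0.416
  outer loop
   vertex 1.7 3.2 2.6
   vertex 2.2 0.9 0.1
   vertex 0.6 0.2 3.0
  endloop
 endfacet
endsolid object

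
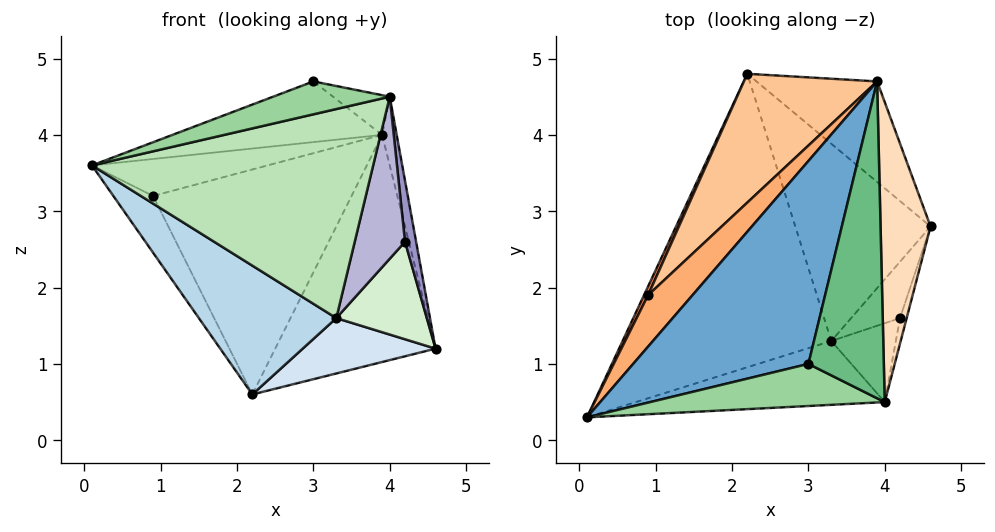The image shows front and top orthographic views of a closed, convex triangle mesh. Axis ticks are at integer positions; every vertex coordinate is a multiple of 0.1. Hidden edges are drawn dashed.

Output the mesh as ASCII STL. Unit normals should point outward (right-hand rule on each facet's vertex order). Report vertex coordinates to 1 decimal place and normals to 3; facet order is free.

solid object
 facet normal -0.397 0.263 0.879
  outer loop
   vertex 3.9 4.7 4.0
   vertex 0.1 0.3 3.6
   vertex 3.0 1.0 4.7
  endloop
 endfacet
 facet normal 0.653 0.692 -0.306
  outer loop
   vertex 3.9 4.7 4.0
   vertex 4.6 2.8 1.2
   vertex 2.2 4.8 0.6
  endloop
 endfacet
 facet normal -0.408 -0.367 -0.836
  outer loop
   vertex 3.3 1.3 1.6
   vertex 0.1 0.3 3.6
   vertex 2.2 4.8 0.6
  endloop
 endfacet
 facet normal 0.016 -0.270 -0.963
  outer loop
   vertex 3.3 1.3 1.6
   vertex 2.2 4.8 0.6
   vertex 4.6 2.8 1.2
  endloop
 endfacet
 facet normal -0.885 0.460 0.071
  outer loop
   vertex 0.9 1.9 3.2
   vertex 2.2 4.8 0.6
   vertex 0.1 0.3 3.6
  endloop
 endfacet
 facet normal -0.606 0.464 0.646
  outer loop
   vertex 0.9 1.9 3.2
   vertex 0.1 0.3 3.6
   vertex 3.9 4.7 4.0
  endloop
 endfacet
 facet normal -0.686 0.632 0.362
  outer loop
   vertex 0.9 1.9 3.2
   vertex 3.9 4.7 4.0
   vertex 2.2 4.8 0.6
  endloop
 endfacet
 facet normal 0.976 0.048 0.211
  outer loop
   vertex 4.0 0.5 4.5
   vertex 4.6 2.8 1.2
   vertex 3.9 4.7 4.0
  endloop
 endfacet
 facet normal 0.252 0.120 0.960
  outer loop
   vertex 4.0 0.5 4.5
   vertex 3.9 4.7 4.0
   vertex 3.0 1.0 4.7
  endloop
 endfacet
 facet normal -0.149 -0.609 0.779
  outer loop
   vertex 4.0 0.5 4.5
   vertex 3.0 1.0 4.7
   vertex 0.1 0.3 3.6
  endloop
 endfacet
 facet normal 0.116 -0.950 -0.290
  outer loop
   vertex 4.0 0.5 4.5
   vertex 0.1 0.3 3.6
   vertex 3.3 1.3 1.6
  endloop
 endfacet
 facet normal 0.645 -0.661 -0.382
  outer loop
   vertex 4.2 1.6 2.6
   vertex 3.3 1.3 1.6
   vertex 4.6 2.8 1.2
  endloop
 endfacet
 facet normal 0.818 -0.531 -0.221
  outer loop
   vertex 4.2 1.6 2.6
   vertex 4.6 2.8 1.2
   vertex 4.0 0.5 4.5
  endloop
 endfacet
 facet normal 0.618 -0.707 -0.344
  outer loop
   vertex 4.2 1.6 2.6
   vertex 4.0 0.5 4.5
   vertex 3.3 1.3 1.6
  endloop
 endfacet
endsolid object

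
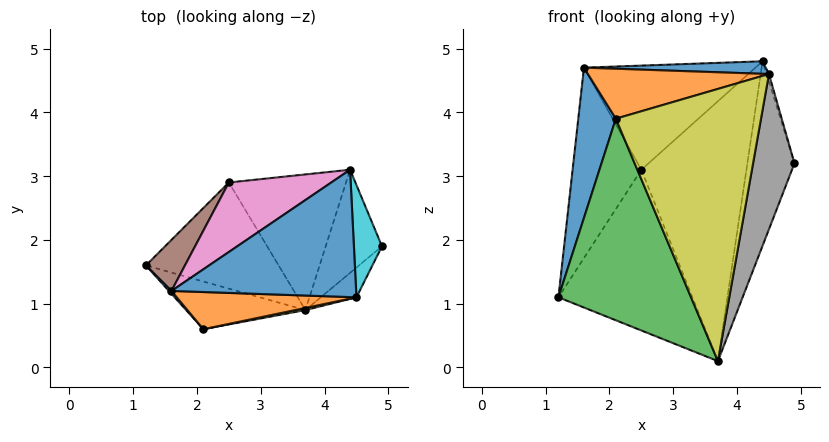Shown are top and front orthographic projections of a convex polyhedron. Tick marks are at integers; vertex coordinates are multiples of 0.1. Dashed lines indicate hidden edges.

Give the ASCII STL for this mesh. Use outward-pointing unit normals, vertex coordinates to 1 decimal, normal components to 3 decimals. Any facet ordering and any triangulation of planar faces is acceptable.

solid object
 facet normal -0.760 -0.650 0.012
  outer loop
   vertex 1.6 1.2 4.7
   vertex 1.2 1.6 1.1
   vertex 2.1 0.6 3.9
  endloop
 endfacet
 facet normal 0.471 0.770 -0.431
  outer loop
   vertex 3.7 0.9 0.1
   vertex 4.4 3.1 4.8
   vertex 4.9 1.9 3.2
  endloop
 endfacet
 facet normal -0.343 -0.914 -0.216
  outer loop
   vertex 3.7 0.9 0.1
   vertex 2.1 0.6 3.9
   vertex 1.2 1.6 1.1
  endloop
 endfacet
 facet normal 0.013 0.834 -0.551
  outer loop
   vertex 2.5 2.9 3.1
   vertex 3.7 0.9 0.1
   vertex 1.2 1.6 1.1
  endloop
 endfacet
 facet normal 0.305 0.844 -0.441
  outer loop
   vertex 2.5 2.9 3.1
   vertex 4.4 3.1 4.8
   vertex 3.7 0.9 0.1
  endloop
 endfacet
 facet normal -0.807 0.571 0.153
  outer loop
   vertex 2.5 2.9 3.1
   vertex 1.2 1.6 1.1
   vertex 1.6 1.2 4.7
  endloop
 endfacet
 facet normal -0.504 0.718 0.479
  outer loop
   vertex 2.5 2.9 3.1
   vertex 1.6 1.2 4.7
   vertex 4.4 3.1 4.8
  endloop
 endfacet
 facet normal 0.794 -0.597 -0.115
  outer loop
   vertex 4.5 1.1 4.6
   vertex 3.7 0.9 0.1
   vertex 4.9 1.9 3.2
  endloop
 endfacet
 facet normal 0.202 -0.979 0.008
  outer loop
   vertex 4.5 1.1 4.6
   vertex 2.1 0.6 3.9
   vertex 3.7 0.9 0.1
  endloop
 endfacet
 facet normal 0.958 0.019 0.285
  outer loop
   vertex 4.5 1.1 4.6
   vertex 4.9 1.9 3.2
   vertex 4.4 3.1 4.8
  endloop
 endfacet
 facet normal 0.031 -0.098 0.995
  outer loop
   vertex 4.5 1.1 4.6
   vertex 4.4 3.1 4.8
   vertex 1.6 1.2 4.7
  endloop
 endfacet
 facet normal -0.007 -0.802 0.597
  outer loop
   vertex 4.5 1.1 4.6
   vertex 1.6 1.2 4.7
   vertex 2.1 0.6 3.9
  endloop
 endfacet
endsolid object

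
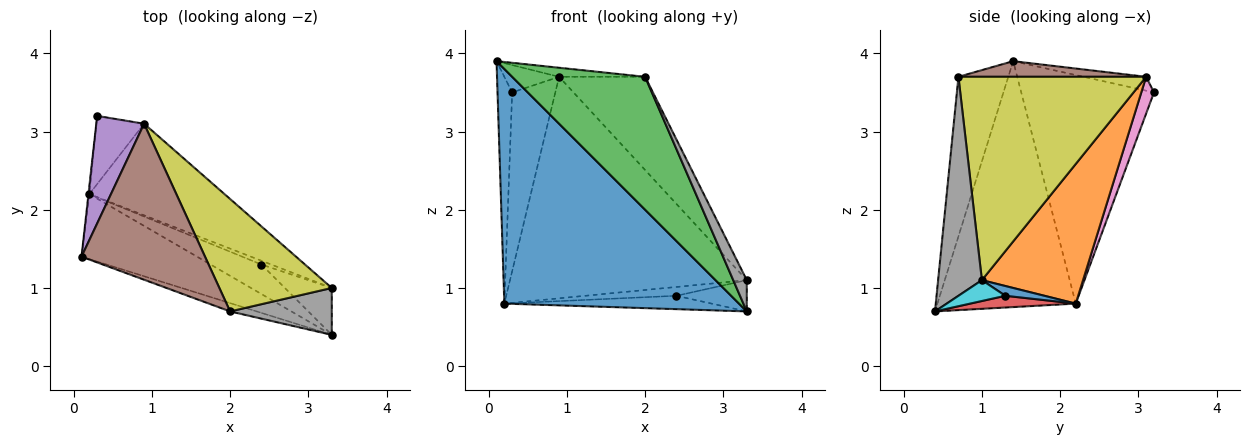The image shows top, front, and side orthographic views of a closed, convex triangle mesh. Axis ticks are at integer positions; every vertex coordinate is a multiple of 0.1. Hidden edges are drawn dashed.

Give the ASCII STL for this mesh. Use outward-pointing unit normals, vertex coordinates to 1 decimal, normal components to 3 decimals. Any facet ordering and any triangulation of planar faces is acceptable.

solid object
 facet normal -0.494 -0.838 -0.232
  outer loop
   vertex 0.2 2.2 0.8
   vertex 3.3 0.4 0.7
   vertex 0.1 1.4 3.9
  endloop
 endfacet
 facet normal -0.994 0.110 -0.004
  outer loop
   vertex 0.2 2.2 0.8
   vertex 0.1 1.4 3.9
   vertex 0.3 3.2 3.5
  endloop
 endfacet
 facet normal -0.351 -0.935 -0.058
  outer loop
   vertex 2.0 0.7 3.7
   vertex 0.1 1.4 3.9
   vertex 3.3 0.4 0.7
  endloop
 endfacet
 facet normal 0.206 0.404 -0.891
  outer loop
   vertex 2.4 1.3 0.9
   vertex 3.3 0.4 0.7
   vertex 0.2 2.2 0.8
  endloop
 endfacet
 facet normal -0.271 0.237 0.933
  outer loop
   vertex 0.9 3.1 3.7
   vertex 0.3 3.2 3.5
   vertex 0.1 1.4 3.9
  endloop
 endfacet
 facet normal 0.125 0.057 0.990
  outer loop
   vertex 0.9 3.1 3.7
   vertex 0.1 1.4 3.9
   vertex 2.0 0.7 3.7
  endloop
 endfacet
 facet normal 0.265 0.901 -0.344
  outer loop
   vertex 0.9 3.1 3.7
   vertex 0.2 2.2 0.8
   vertex 0.3 3.2 3.5
  endloop
 endfacet
 facet normal 0.873 -0.270 0.405
  outer loop
   vertex 3.3 1.0 1.1
   vertex 2.0 0.7 3.7
   vertex 3.3 0.4 0.7
  endloop
 endfacet
 facet normal 0.812 0.372 0.449
  outer loop
   vertex 3.3 1.0 1.1
   vertex 0.9 3.1 3.7
   vertex 2.0 0.7 3.7
  endloop
 endfacet
 facet normal 0.347 0.520 -0.780
  outer loop
   vertex 3.3 1.0 1.1
   vertex 3.3 0.4 0.7
   vertex 2.4 1.3 0.9
  endloop
 endfacet
 facet normal 0.367 0.855 -0.367
  outer loop
   vertex 3.3 1.0 1.1
   vertex 2.4 1.3 0.9
   vertex 0.2 2.2 0.8
  endloop
 endfacet
 facet normal 0.367 0.860 -0.355
  outer loop
   vertex 3.3 1.0 1.1
   vertex 0.2 2.2 0.8
   vertex 0.9 3.1 3.7
  endloop
 endfacet
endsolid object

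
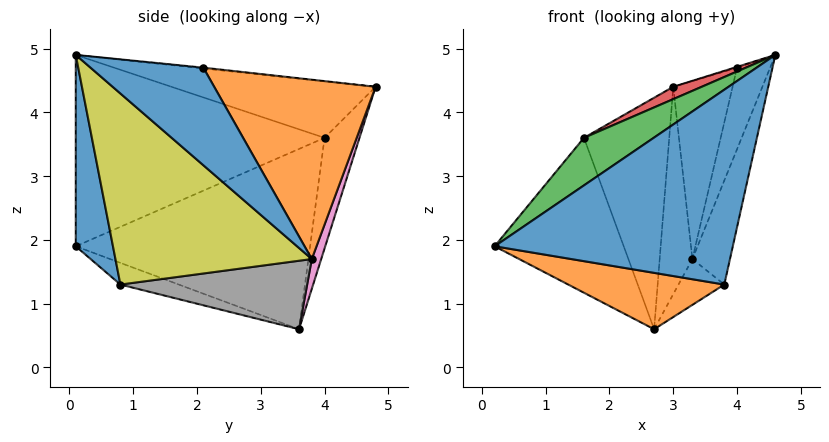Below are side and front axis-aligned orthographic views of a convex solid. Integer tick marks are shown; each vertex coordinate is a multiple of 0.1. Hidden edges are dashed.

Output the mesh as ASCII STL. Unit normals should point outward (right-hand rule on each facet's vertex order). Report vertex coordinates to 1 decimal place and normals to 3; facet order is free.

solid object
 facet normal 0.151 -0.964 -0.221
  outer loop
   vertex 3.8 0.8 1.3
   vertex 4.6 0.1 4.9
   vertex 0.2 0.1 1.9
  endloop
 endfacet
 facet normal -0.105 -0.280 -0.954
  outer loop
   vertex 3.8 0.8 1.3
   vertex 0.2 0.1 1.9
   vertex 2.7 3.6 0.6
  endloop
 endfacet
 facet normal -0.556 -0.156 0.816
  outer loop
   vertex 1.6 4.0 3.6
   vertex 0.2 0.1 1.9
   vertex 4.6 0.1 4.9
  endloop
 endfacet
 facet normal -0.467 -0.065 0.882
  outer loop
   vertex 1.6 4.0 3.6
   vertex 4.6 0.1 4.9
   vertex 3.0 4.8 4.4
  endloop
 endfacet
 facet normal -0.817 0.450 -0.360
  outer loop
   vertex 1.6 4.0 3.6
   vertex 2.7 3.6 0.6
   vertex 0.2 0.1 1.9
  endloop
 endfacet
 facet normal -0.367 0.895 -0.254
  outer loop
   vertex 1.6 4.0 3.6
   vertex 3.0 4.8 4.4
   vertex 2.7 3.6 0.6
  endloop
 endfacet
 facet normal 0.262 0.914 -0.309
  outer loop
   vertex 3.3 3.8 1.7
   vertex 2.7 3.6 0.6
   vertex 3.0 4.8 4.4
  endloop
 endfacet
 facet normal 0.843 0.207 -0.497
  outer loop
   vertex 3.3 3.8 1.7
   vertex 3.8 0.8 1.3
   vertex 2.7 3.6 0.6
  endloop
 endfacet
 facet normal 0.966 0.185 -0.179
  outer loop
   vertex 3.3 3.8 1.7
   vertex 4.6 0.1 4.9
   vertex 3.8 0.8 1.3
  endloop
 endfacet
 facet normal -0.156 0.052 0.986
  outer loop
   vertex 4.0 2.1 4.7
   vertex 3.0 4.8 4.4
   vertex 4.6 0.1 4.9
  endloop
 endfacet
 facet normal 0.958 0.281 -0.064
  outer loop
   vertex 4.0 2.1 4.7
   vertex 4.6 0.1 4.9
   vertex 3.3 3.8 1.7
  endloop
 endfacet
 facet normal 0.938 0.345 -0.023
  outer loop
   vertex 4.0 2.1 4.7
   vertex 3.3 3.8 1.7
   vertex 3.0 4.8 4.4
  endloop
 endfacet
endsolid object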